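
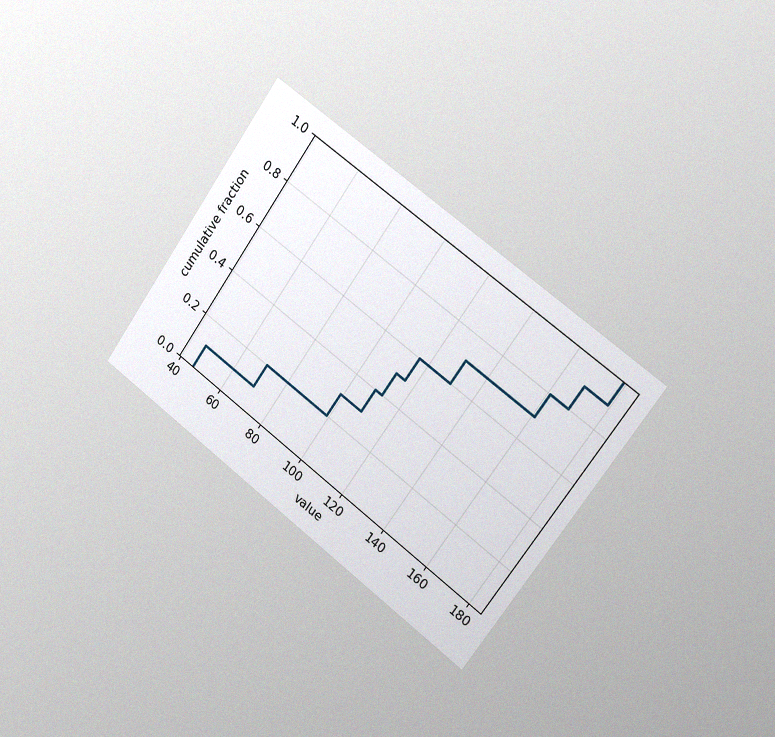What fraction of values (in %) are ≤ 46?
The chart is tilted about 36° clockwise and viewed slightly from the right, with some photo noise. At x=46 the ECDF step is at 10%.

10%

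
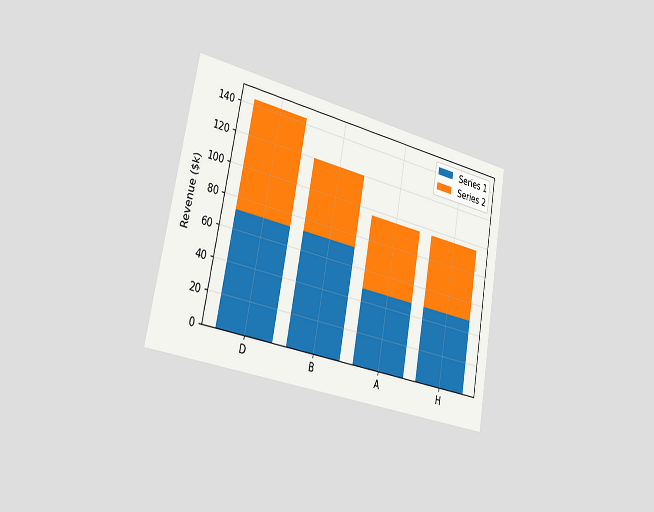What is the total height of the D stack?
The chart is tilted about 10° clockwise and viewed slightly from the left. The D stack's top reaches $144k on the y-axis.

$144k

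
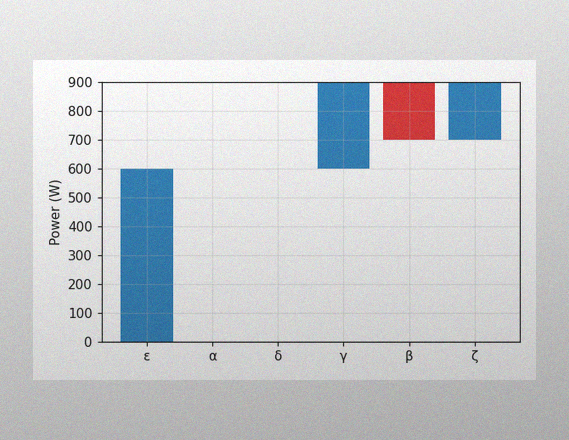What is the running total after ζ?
The image has some photo noise and uneven lighting. After ζ the running total reaches 900W.

900W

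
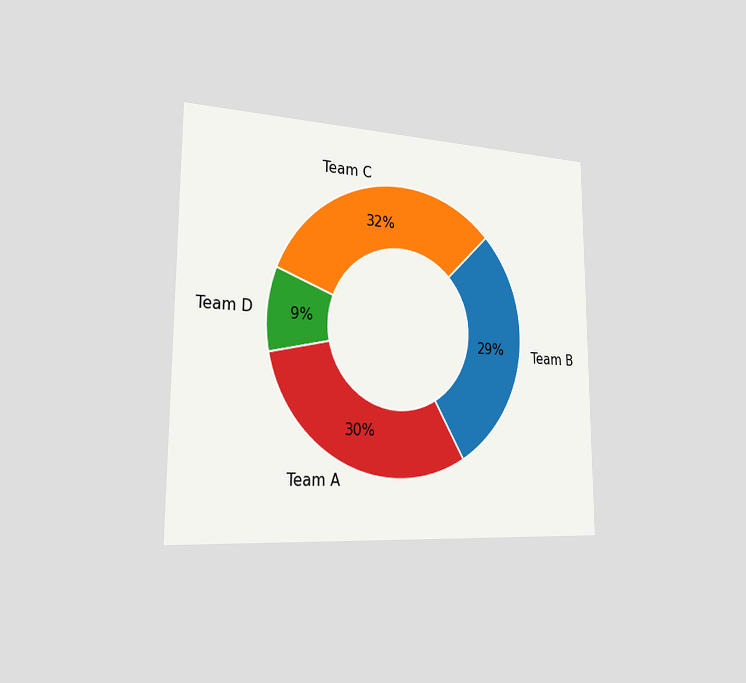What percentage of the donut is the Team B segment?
29%

The chart is viewed slightly from the left. The Team B segment takes up 29% of the ring.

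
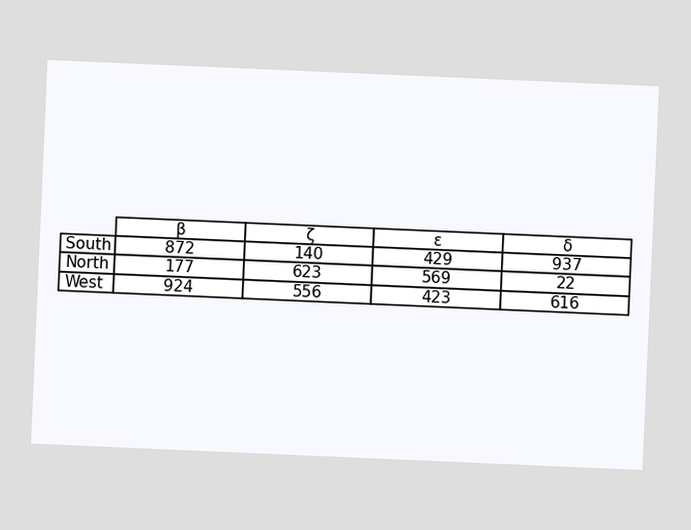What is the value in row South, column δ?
The chart is tilted about 2° clockwise. The (South, δ) cell reads 937.

937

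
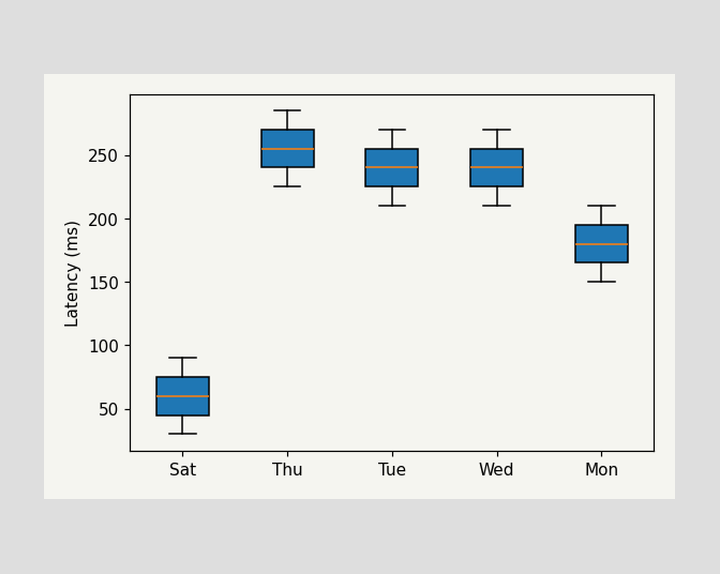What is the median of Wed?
240ms

The median line in the Wed box sits at 240ms.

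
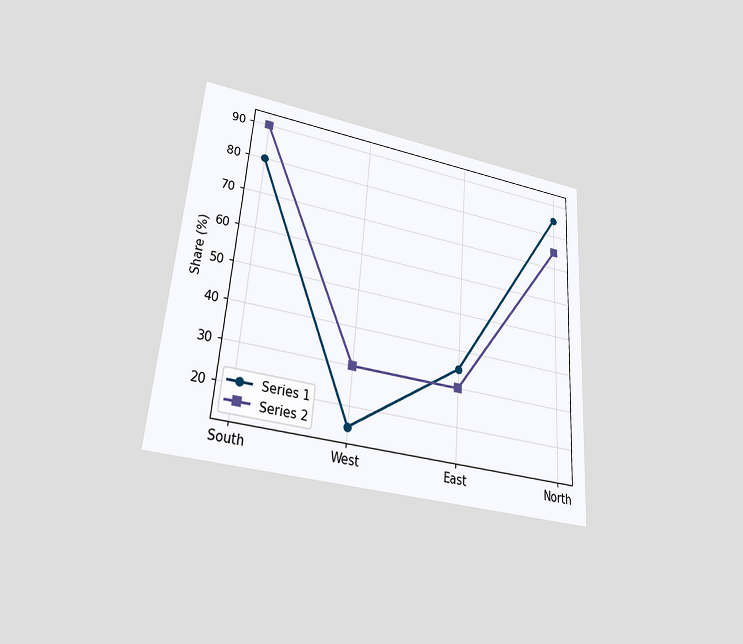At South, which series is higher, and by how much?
The chart is tilted about 4° clockwise and viewed slightly from below. At South, Series 2 sits above the other line by 10%.

Series 2, by 10%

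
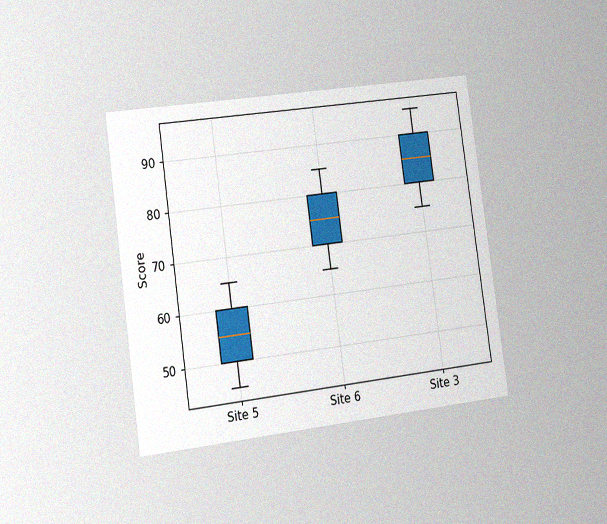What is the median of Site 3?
The chart is tilted about 8° counter-clockwise and viewed slightly from the left, with some photo noise. The median line in the Site 3 box sits at 85.

85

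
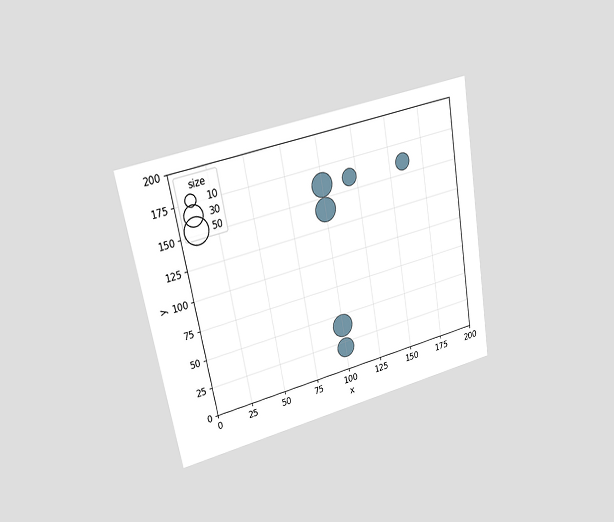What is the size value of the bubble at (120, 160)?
The chart is tilted about 10° counter-clockwise and viewed at a slight angle. Matching the bubble at (120, 160) against the size legend gives 20.

20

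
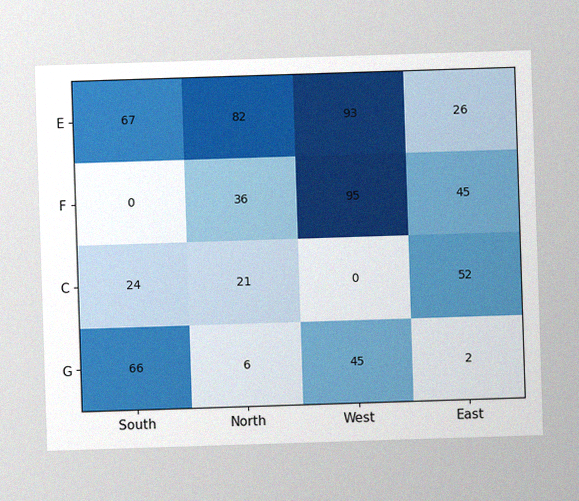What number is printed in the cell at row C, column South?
24

The image has some photo noise and uneven lighting. The (C, South) cell reads 24.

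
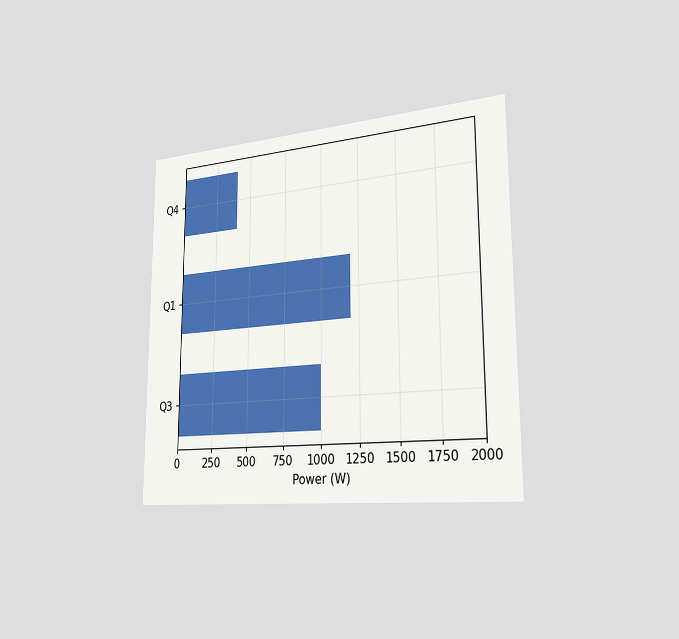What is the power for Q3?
The chart is viewed slightly from the right. Reading along the chart's x-axis, the Q3 bar reaches 1000W.

1000W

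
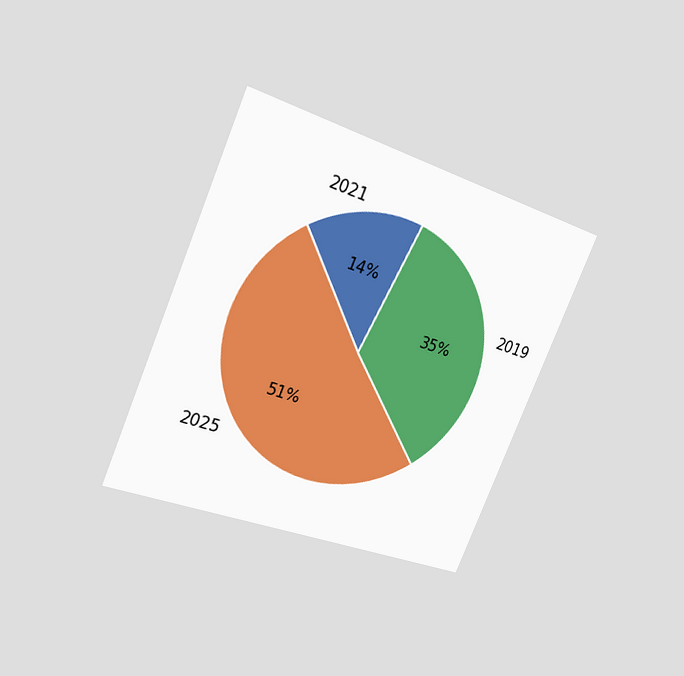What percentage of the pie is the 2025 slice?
51%

The chart is tilted about 23° clockwise and viewed at a slight angle. The 2025 slice takes up 51% of the pie.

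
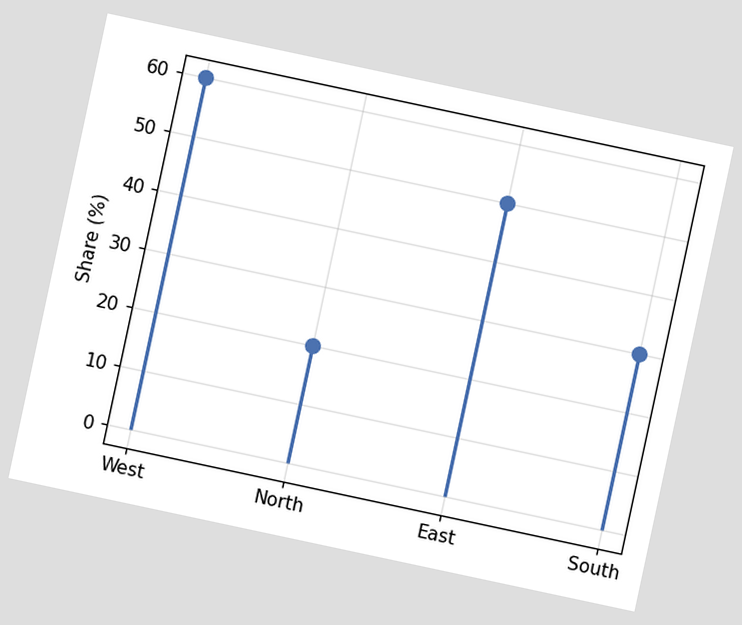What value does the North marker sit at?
The chart is tilted about 12° clockwise. The North marker sits at 20%.

20%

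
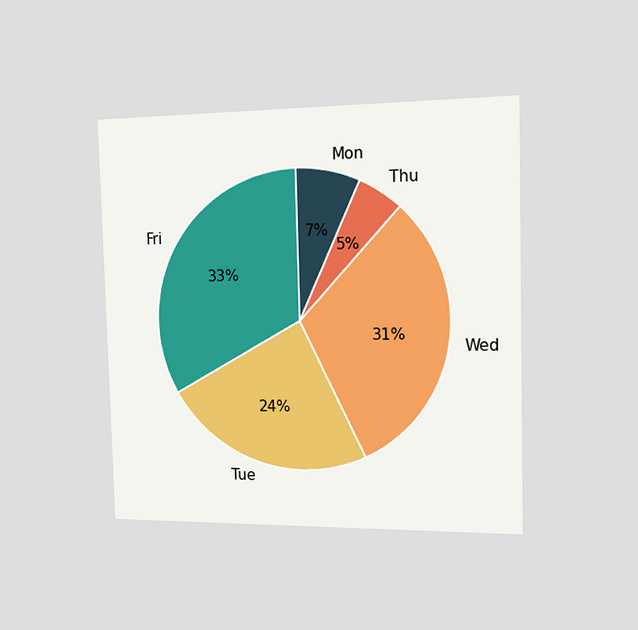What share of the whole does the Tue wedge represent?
24%

The chart is viewed slightly from the right. The Tue slice takes up 24% of the pie.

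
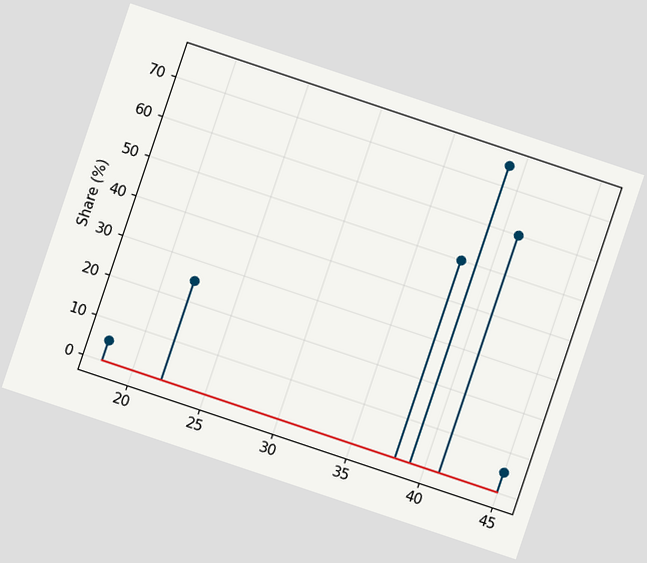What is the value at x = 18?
The chart is tilted about 18° clockwise. The stem at x=18 reaches 5%.

5%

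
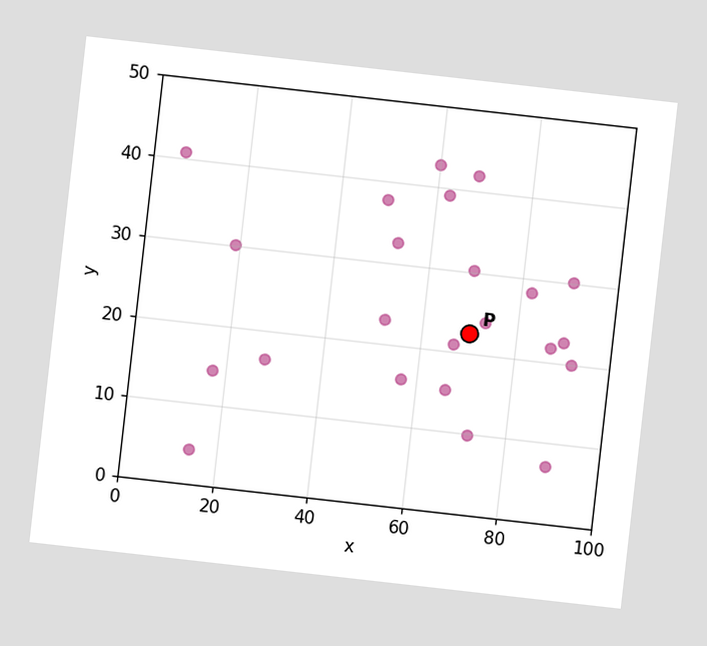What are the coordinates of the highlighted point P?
(70, 22.5)

The chart is tilted about 6° clockwise. Following the gridlines from P to each axis, P sits at (70, 22.5).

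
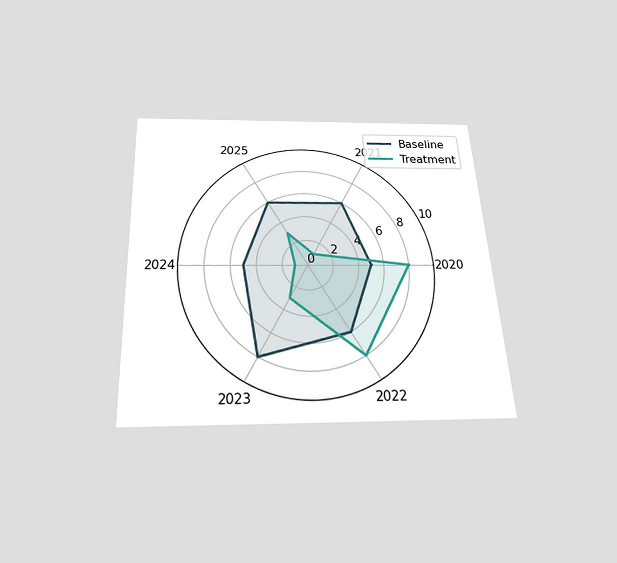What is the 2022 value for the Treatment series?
8

The chart is tilted about 3° counter-clockwise and viewed slightly from below. On the 2022 axis, Treatment reaches 8.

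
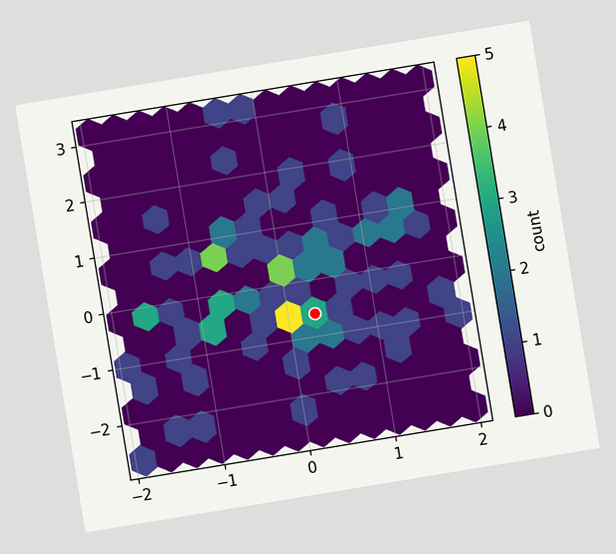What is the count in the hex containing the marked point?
The chart is tilted about 9° counter-clockwise. The marked hex reads 3 on the colorbar.

3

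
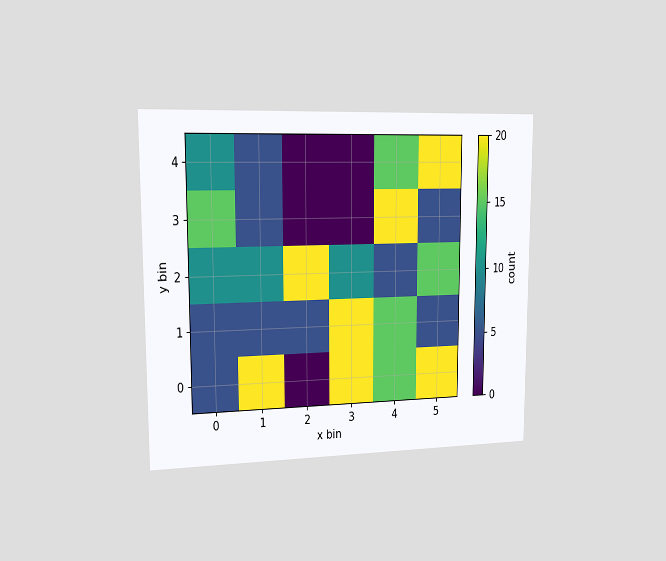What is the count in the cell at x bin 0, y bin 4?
The chart is viewed slightly from the left. Matching the cell (0, 4) against the colorbar gives 10.

10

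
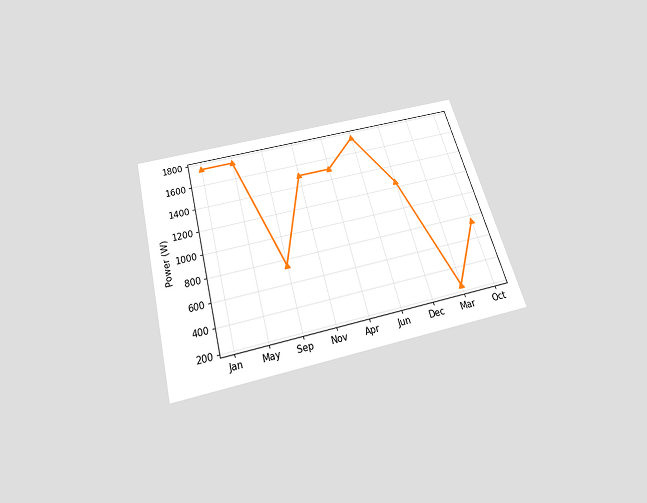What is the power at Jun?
1750W

The chart is tilted about 15° counter-clockwise and viewed slightly from below. At Jun, the line is at 1750W.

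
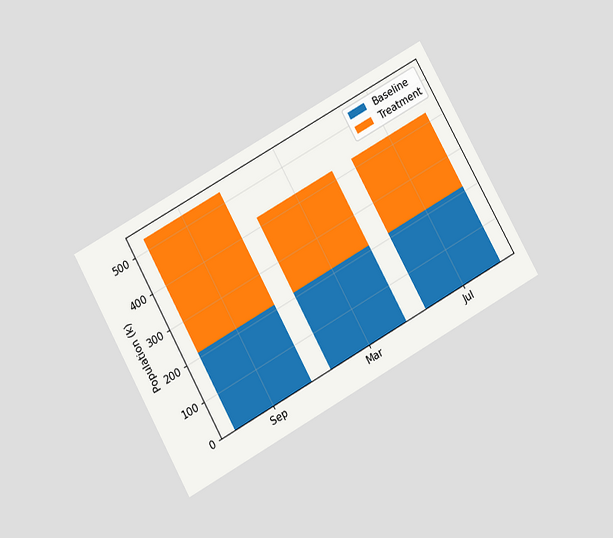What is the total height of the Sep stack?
The chart is tilted about 29° counter-clockwise and viewed slightly from below. The Sep stack's top reaches 530k on the y-axis.

530k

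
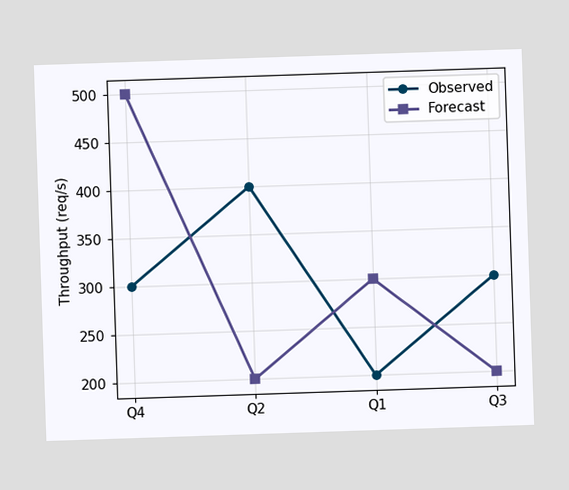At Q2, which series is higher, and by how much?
Observed, by 200req/s

At Q2, Observed sits above the other line by 200req/s.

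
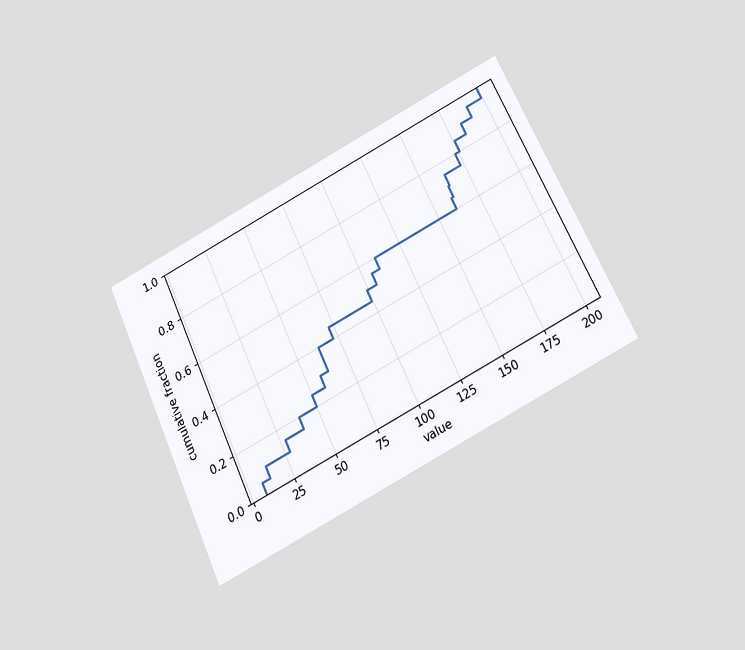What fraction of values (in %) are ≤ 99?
50%

The chart is tilted about 25° counter-clockwise and viewed slightly from below. At x=99 the ECDF step is at 50%.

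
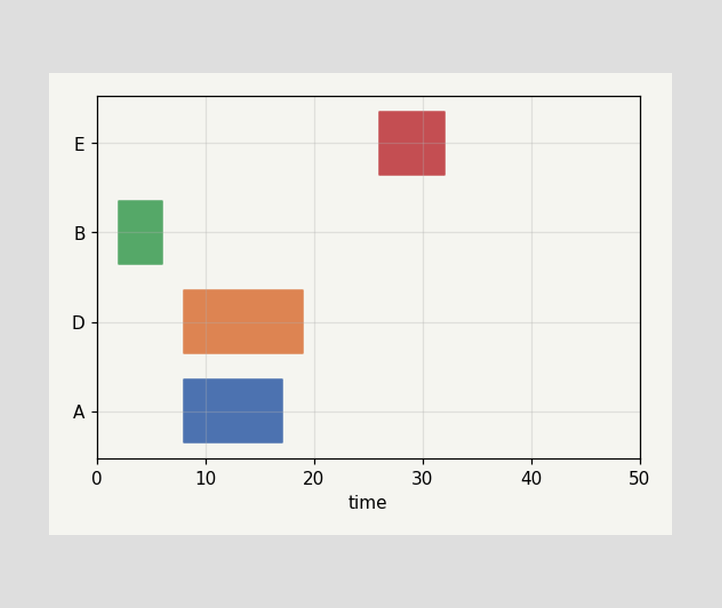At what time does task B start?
2

The B bar begins at t=2.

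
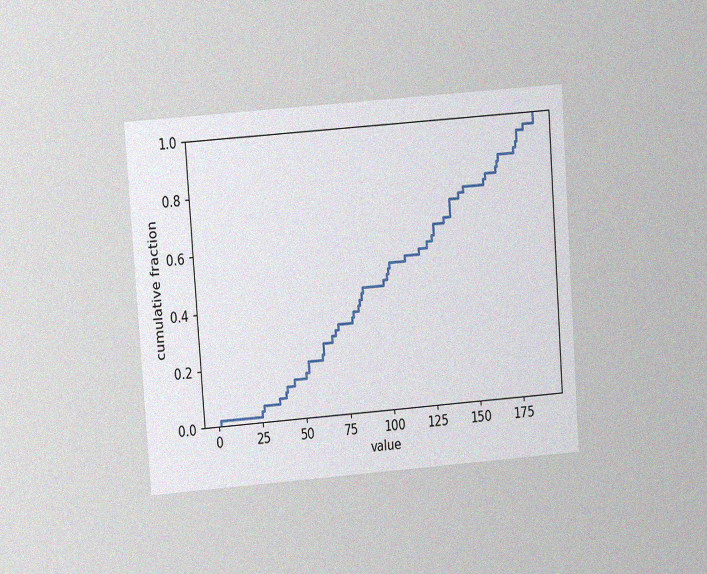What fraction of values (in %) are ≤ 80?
36%

The chart is tilted about 4° counter-clockwise and viewed at a slight angle, with some photo noise. At x=80 the ECDF step is at 36%.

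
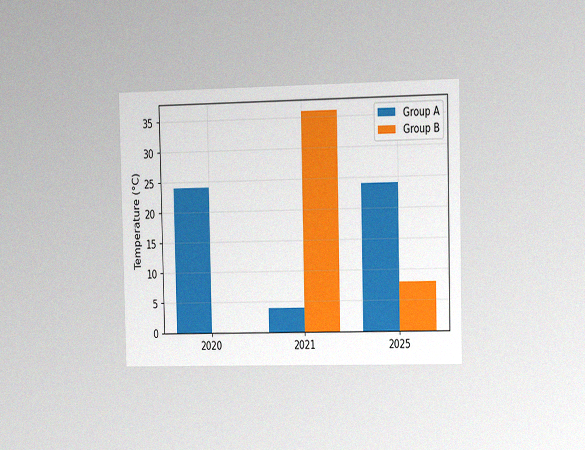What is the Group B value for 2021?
36°C

The chart is viewed slightly from the right, with some photo noise. The Group B bar at 2021 reaches 36°C on the y-axis.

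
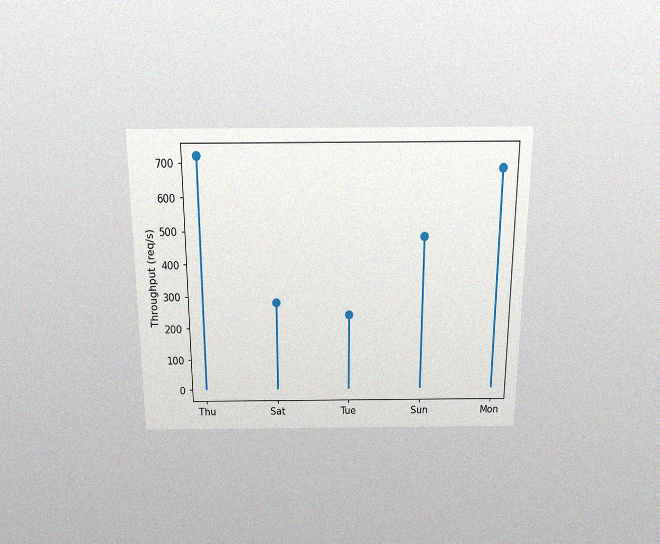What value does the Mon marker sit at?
The chart is viewed slightly from above, with some photo noise. The Mon marker sits at 680req/s.

680req/s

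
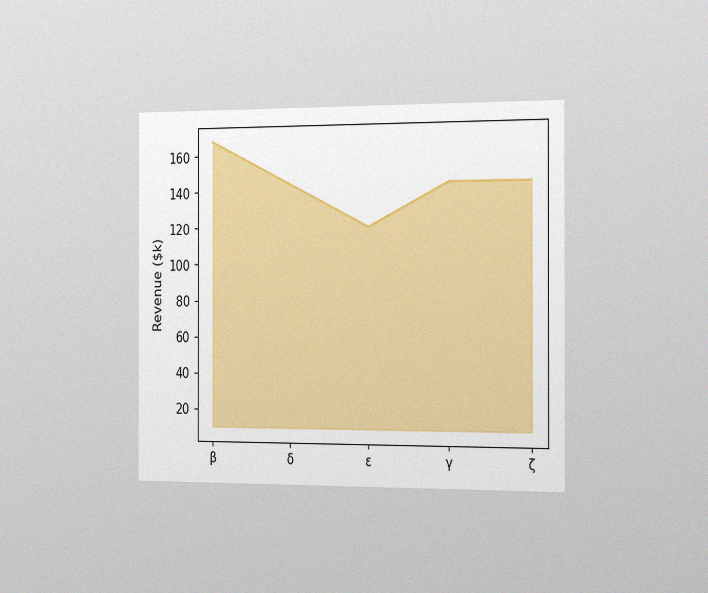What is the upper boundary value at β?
The chart is viewed slightly from the right, with some photo noise. At β the upper boundary is at $168k.

$168k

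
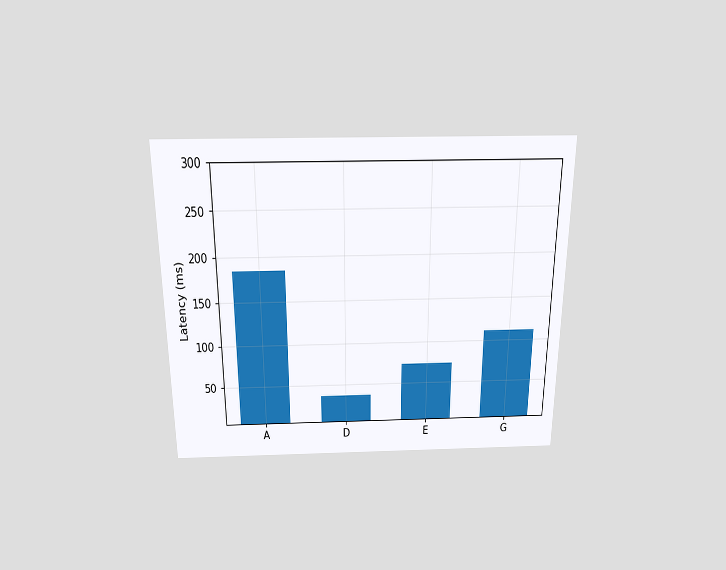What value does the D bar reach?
37ms

The chart is viewed slightly from above. Reading along the chart's y-axis, the D bar reaches 37ms.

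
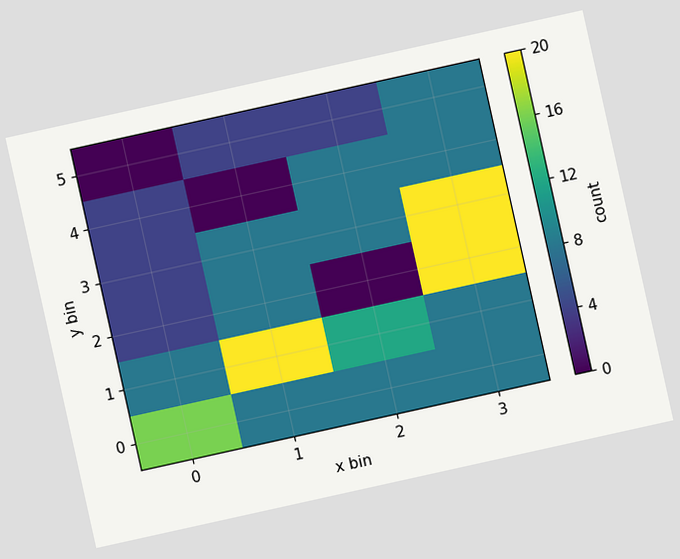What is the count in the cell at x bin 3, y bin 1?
The chart is tilted about 12° counter-clockwise. Matching the cell (3, 1) against the colorbar gives 8.

8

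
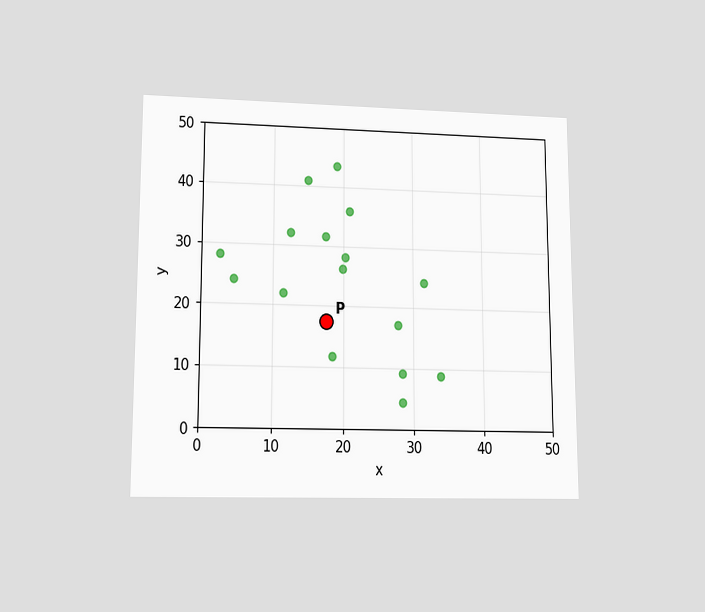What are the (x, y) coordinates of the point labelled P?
The chart is viewed at a slight angle. Following the gridlines from P to each axis, P sits at (17.5, 17.5).

(17.5, 17.5)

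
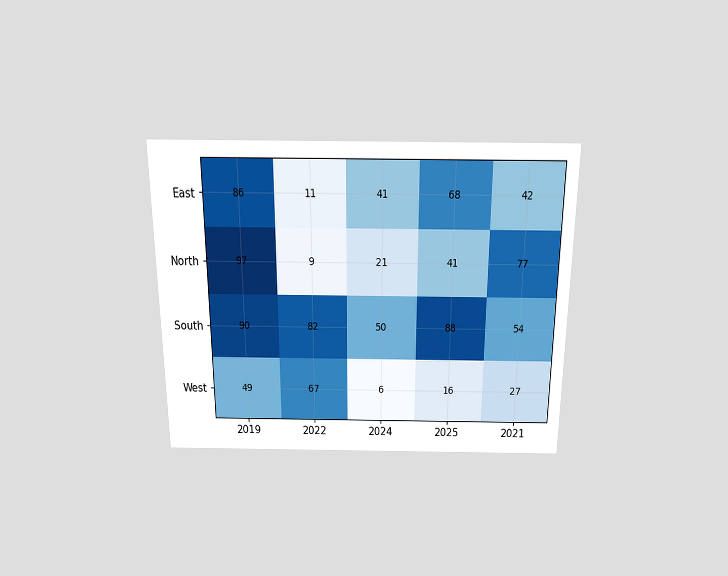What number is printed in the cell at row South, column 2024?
The chart is viewed slightly from above. The (South, 2024) cell reads 50.

50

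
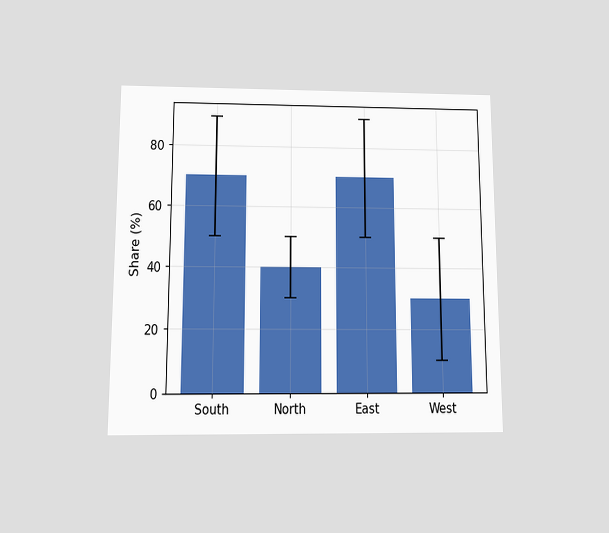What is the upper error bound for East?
The chart is viewed slightly from below. The East bar's upper whisker reaches 90%.

90%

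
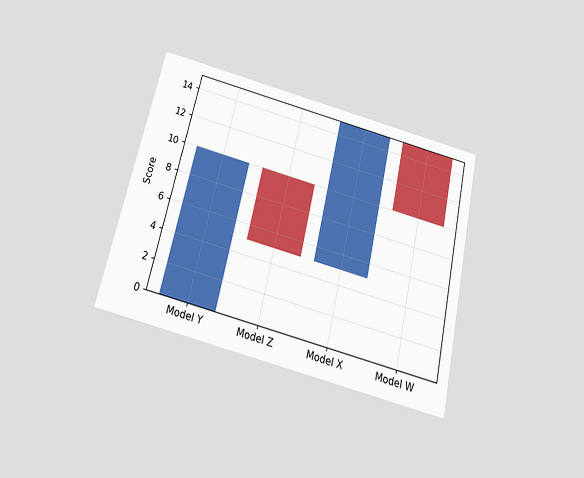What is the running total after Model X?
The chart is tilted about 13° clockwise and viewed slightly from below. After Model X the running total reaches 15.

15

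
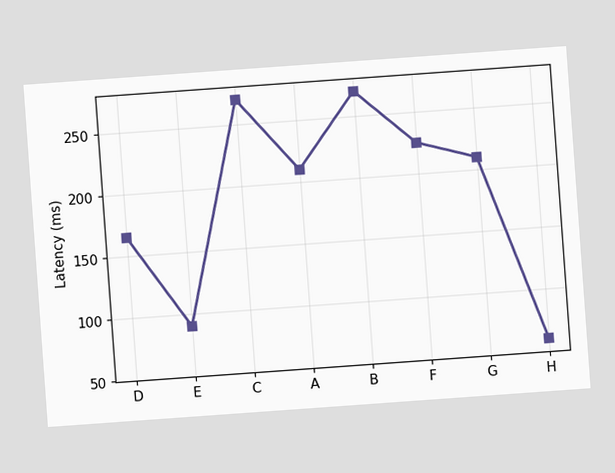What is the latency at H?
The chart is tilted about 4° counter-clockwise. At H, the line is at 60ms.

60ms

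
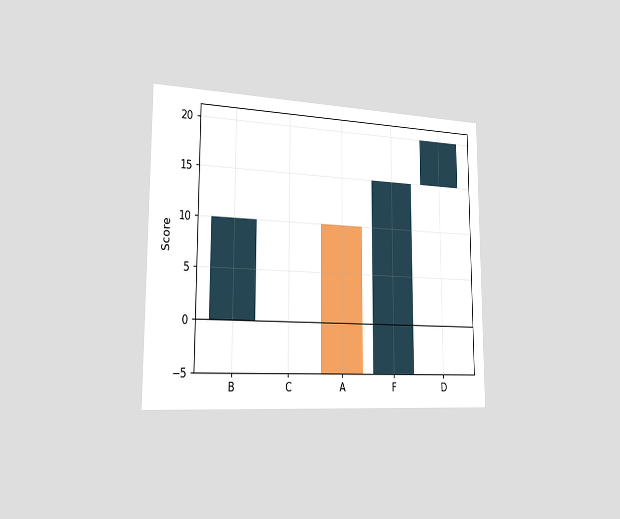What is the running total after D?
20

The chart is viewed slightly from the left. After D the running total reaches 20.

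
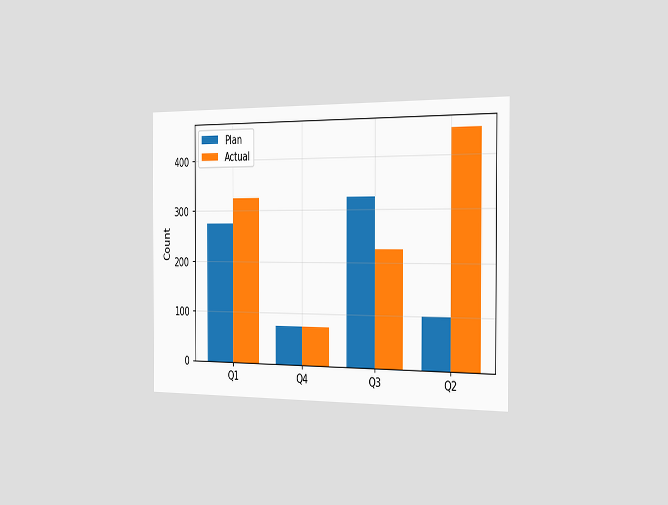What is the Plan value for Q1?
275

The chart is viewed slightly from the right. The Plan bar at Q1 reaches 275 on the y-axis.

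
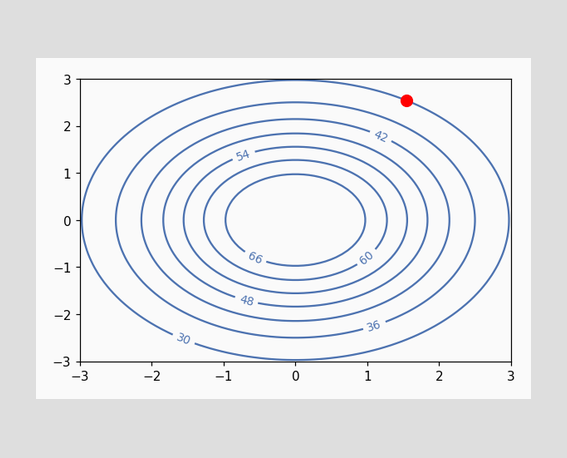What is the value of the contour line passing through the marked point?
30

The marked point sits on the contour labelled 30.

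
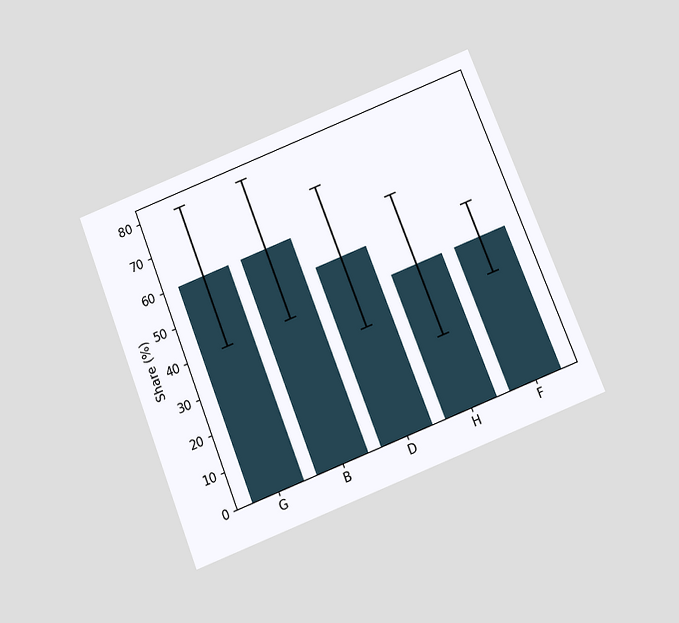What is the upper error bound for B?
The chart is tilted about 21° counter-clockwise and viewed slightly from below. The B bar's upper whisker reaches 80%.

80%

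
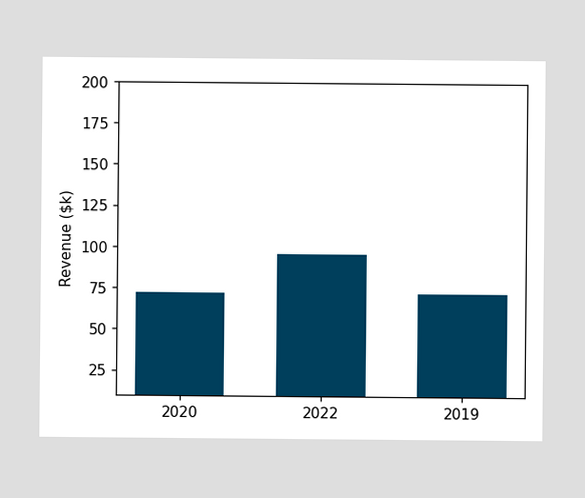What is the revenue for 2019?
$72k

Reading along the chart's y-axis, the 2019 bar reaches $72k.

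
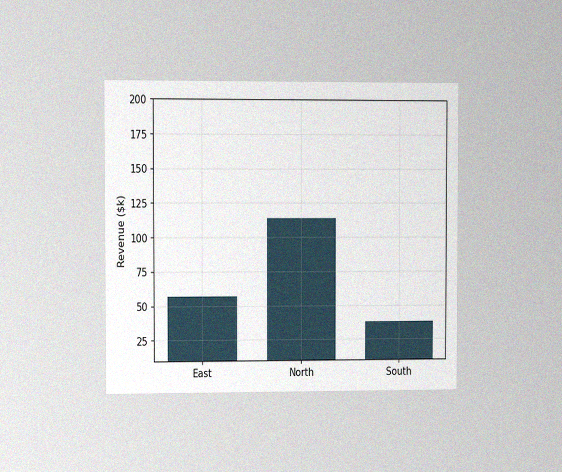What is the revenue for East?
$57k

The chart is viewed at a slight angle, with some photo noise. Reading along the chart's y-axis, the East bar reaches $57k.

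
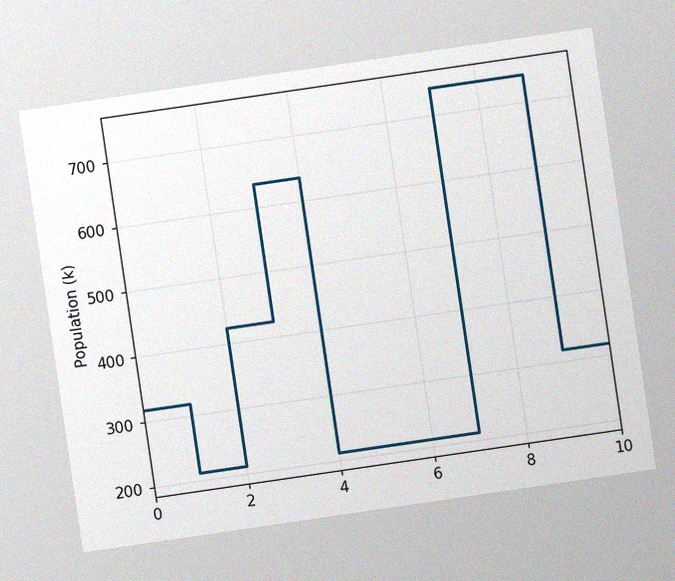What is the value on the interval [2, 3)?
424k

The chart is tilted about 8° counter-clockwise, with some photo noise. On [2, 3) the step sits at 424k.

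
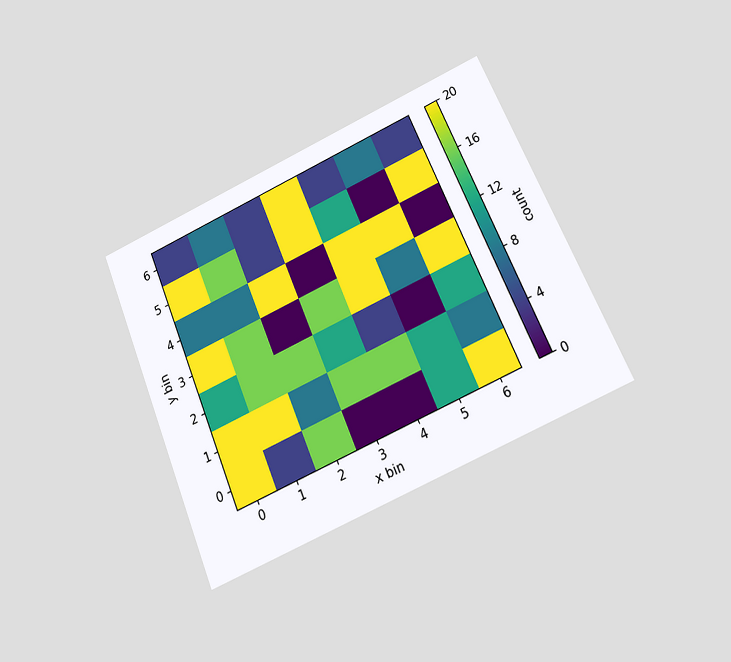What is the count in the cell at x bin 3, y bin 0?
The chart is tilted about 23° counter-clockwise and viewed at a slight angle. Matching the cell (3, 0) against the colorbar gives 0.

0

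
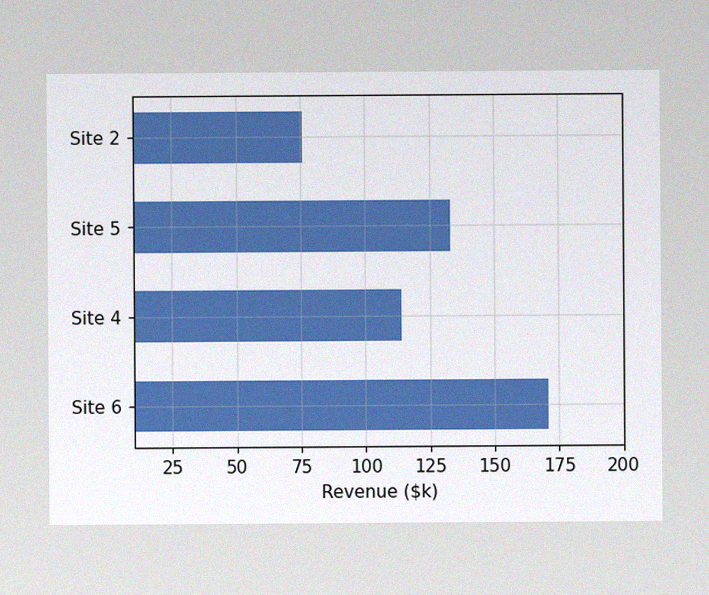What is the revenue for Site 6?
The image has some photo noise and uneven lighting. Reading along the chart's x-axis, the Site 6 bar reaches $171k.

$171k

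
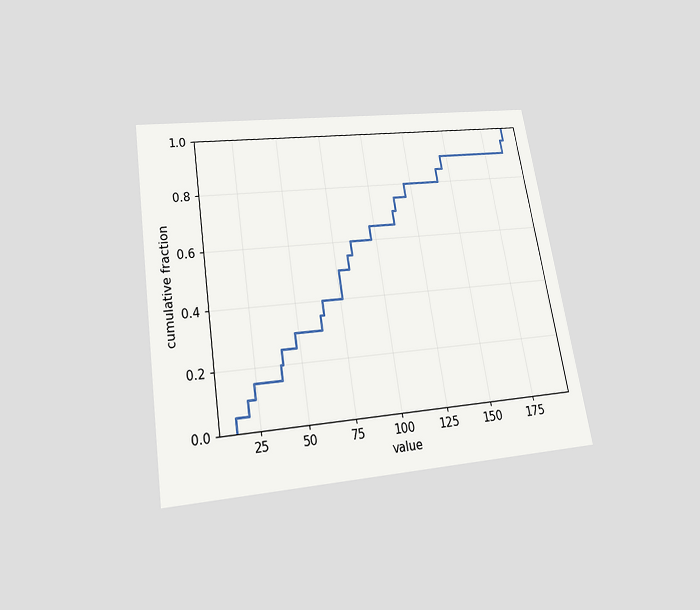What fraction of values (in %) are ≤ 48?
The chart is tilted about 9° counter-clockwise and viewed slightly from below. At x=48 the ECDF step is at 30%.

30%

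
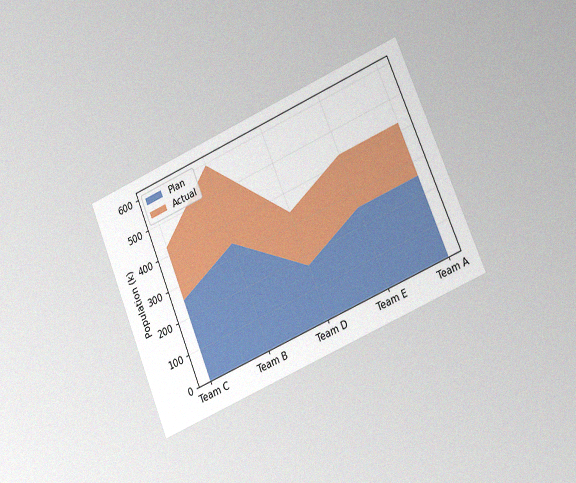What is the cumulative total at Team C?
425k

The chart is tilted about 23° counter-clockwise and viewed slightly from the right, with some photo noise. The stacked total at Team C reaches 425k.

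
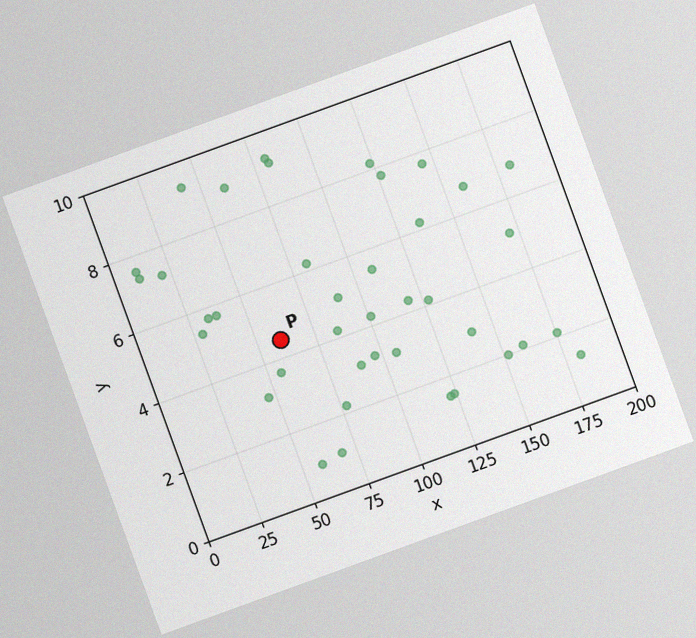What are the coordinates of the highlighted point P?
The chart is tilted about 20° counter-clockwise, with some photo noise. Following the gridlines from P to each axis, P sits at (60, 4.5).

(60, 4.5)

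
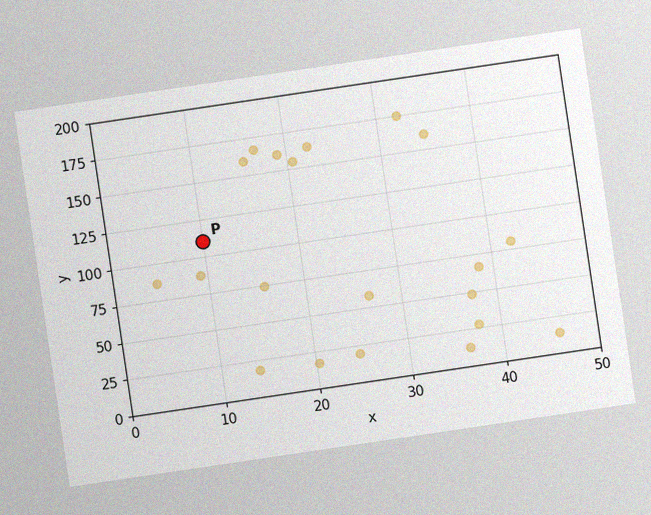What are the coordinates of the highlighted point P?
The chart is tilted about 8° counter-clockwise, with some photo noise. Following the gridlines from P to each axis, P sits at (10, 110).

(10, 110)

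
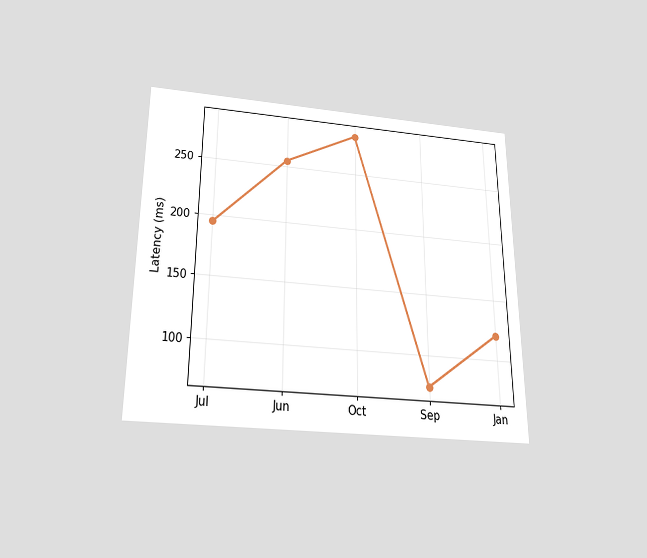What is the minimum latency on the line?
The chart is viewed slightly from below. The lowest point is at Sep, and reading across to the y-axis gives 75ms.

75ms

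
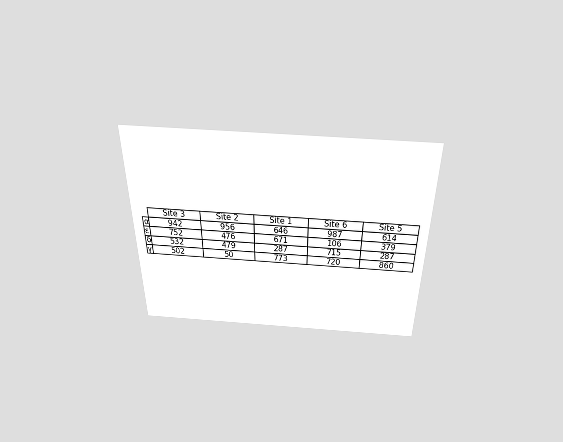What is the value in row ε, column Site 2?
476

The chart is viewed slightly from above. The (ε, Site 2) cell reads 476.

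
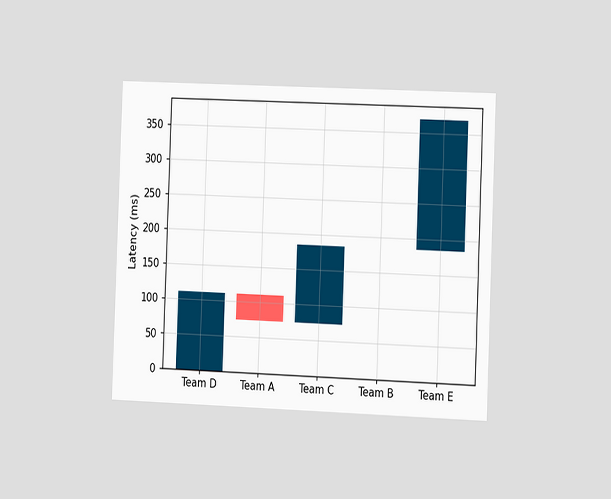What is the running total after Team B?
The chart is tilted about 2° clockwise and viewed slightly from the right. After Team B the running total reaches 185ms.

185ms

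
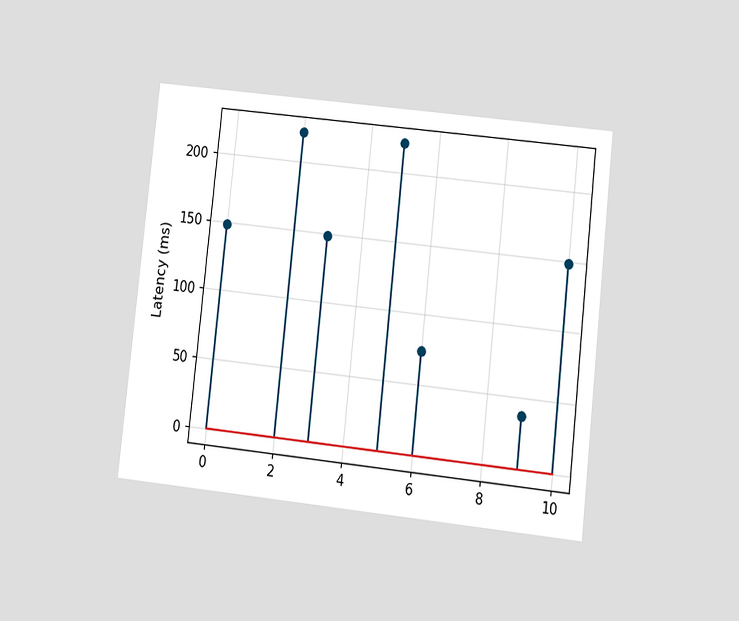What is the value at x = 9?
37ms

The chart is tilted about 6° clockwise and viewed at a slight angle. The stem at x=9 reaches 37ms.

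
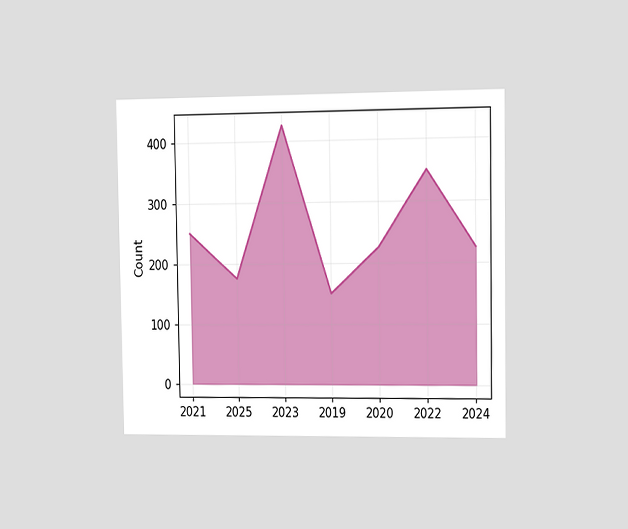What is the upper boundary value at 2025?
175

The chart is viewed slightly from the right. At 2025 the upper boundary is at 175.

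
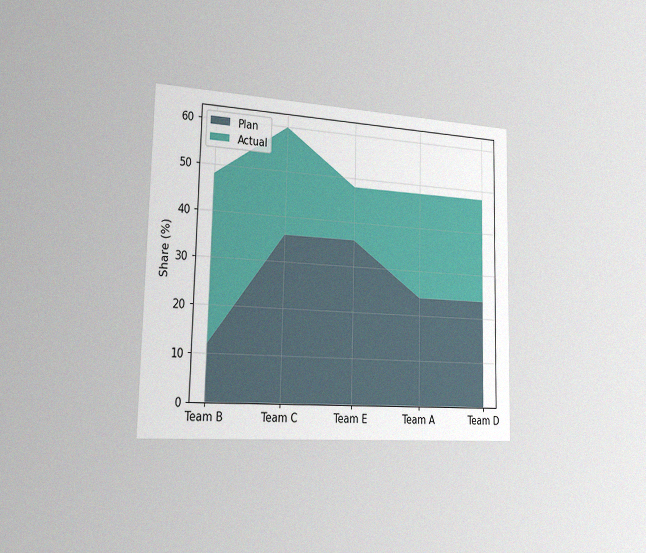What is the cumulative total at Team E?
48%

The chart is viewed slightly from the left, with some photo noise. The stacked total at Team E reaches 48%.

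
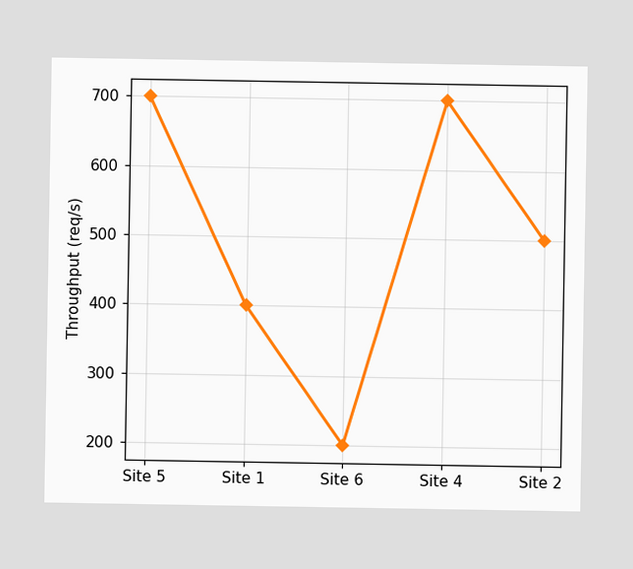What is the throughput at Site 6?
At Site 6, the line is at 200req/s.

200req/s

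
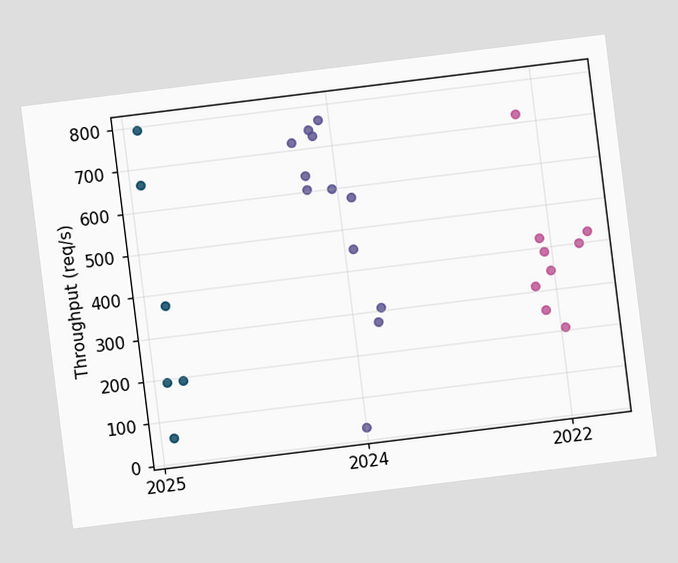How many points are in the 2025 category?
6

The chart is tilted about 7° counter-clockwise. Counting the markers in the 2025 column gives 6.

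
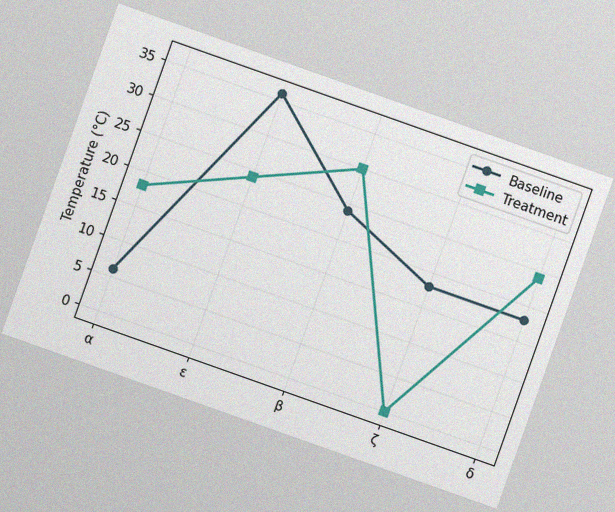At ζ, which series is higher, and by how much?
The chart is tilted about 20° clockwise, with some photo noise. At ζ, Baseline sits above the other line by 18°C.

Baseline, by 18°C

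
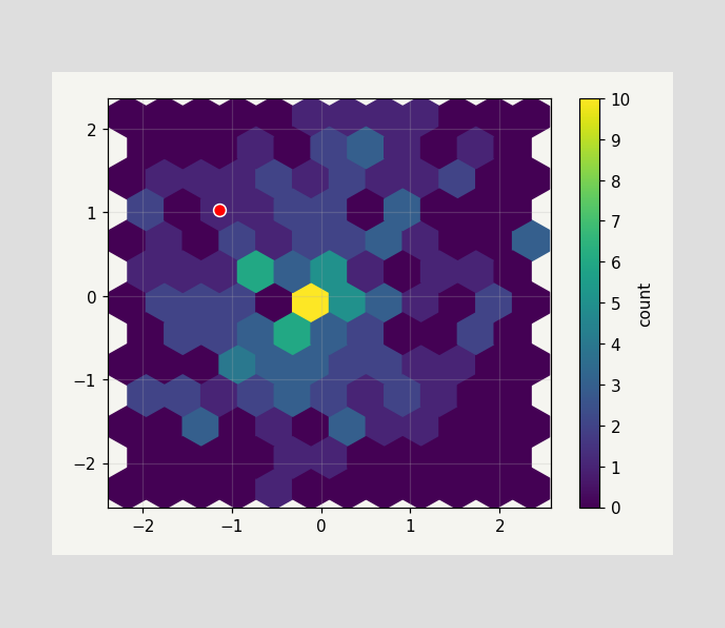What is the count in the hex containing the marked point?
1

The marked hex reads 1 on the colorbar.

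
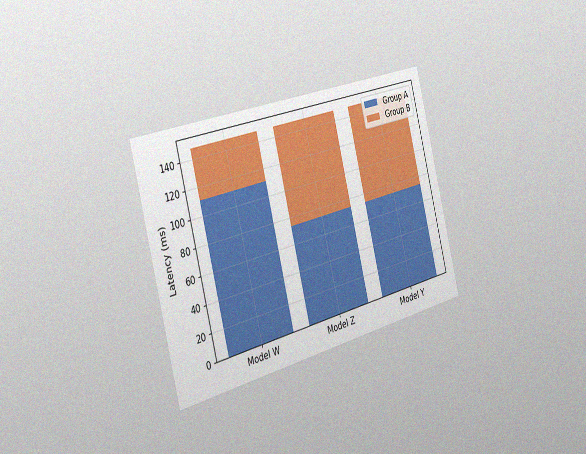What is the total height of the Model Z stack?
The chart is tilted about 14° counter-clockwise and viewed slightly from the left, with some photo noise. The Model Z stack's top reaches 148ms on the y-axis.

148ms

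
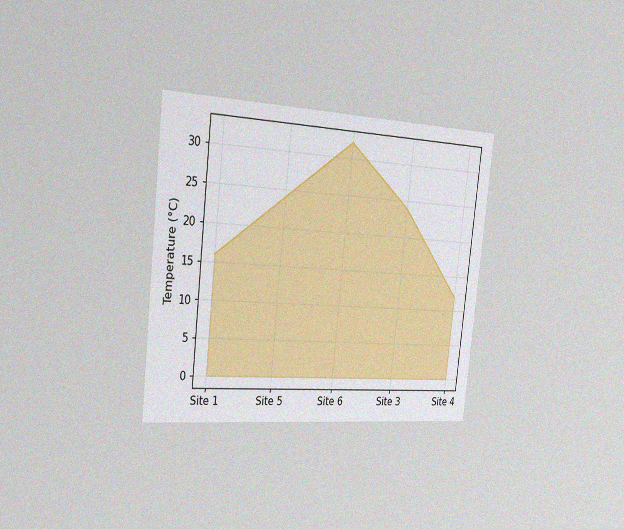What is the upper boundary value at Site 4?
The chart is tilted about 6° clockwise and viewed slightly from the left, with some photo noise. At Site 4 the upper boundary is at 12°C.

12°C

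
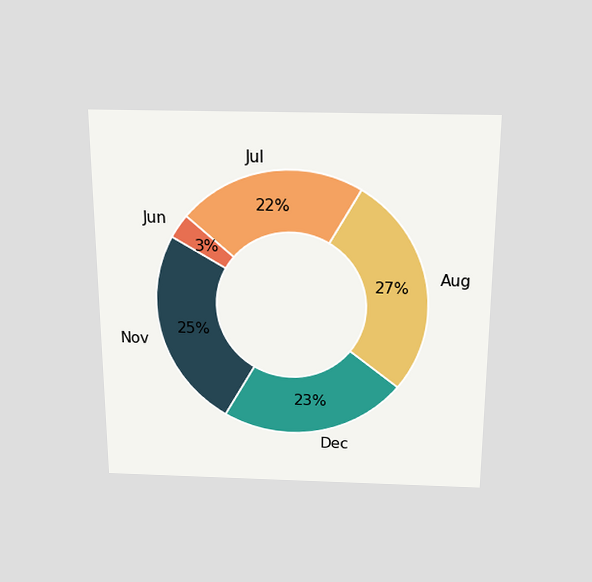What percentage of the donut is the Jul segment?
The chart is viewed slightly from above. The Jul segment takes up 22% of the ring.

22%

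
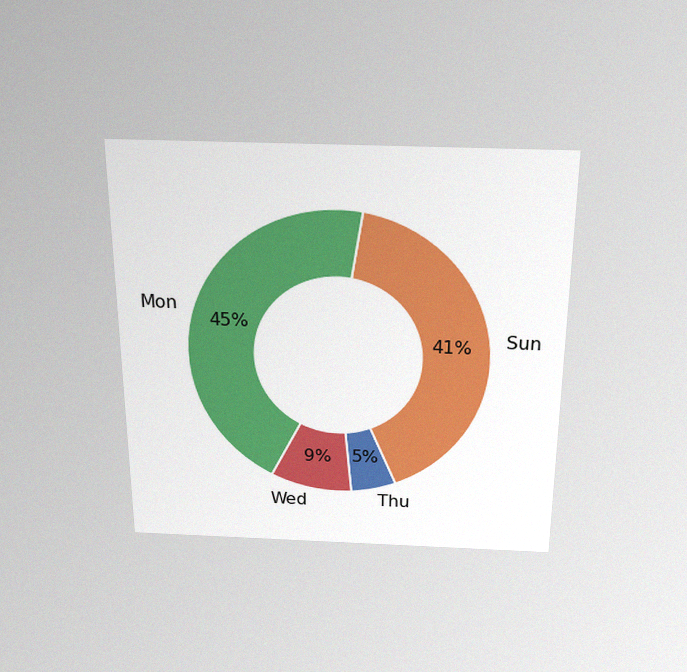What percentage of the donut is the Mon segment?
The chart is viewed slightly from above, with some photo noise. The Mon segment takes up 45% of the ring.

45%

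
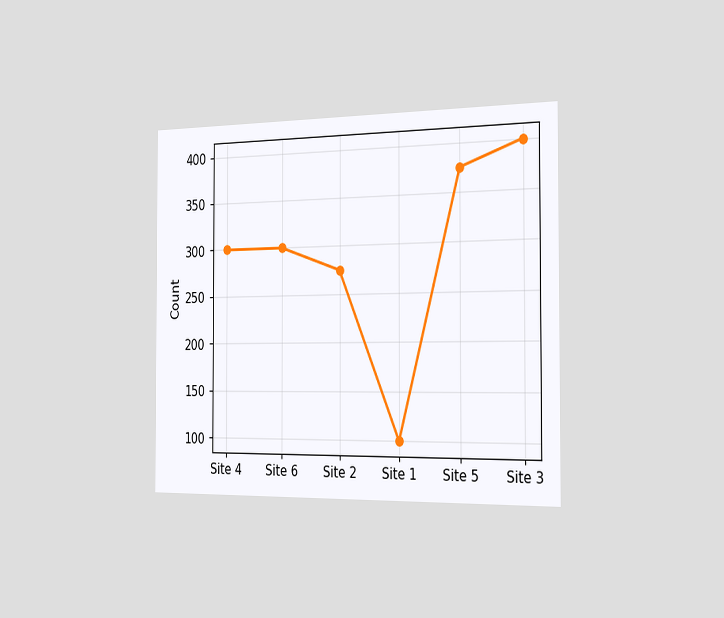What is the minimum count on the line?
The chart is viewed slightly from the right. The lowest point is at Site 1, and reading across to the y-axis gives 100.

100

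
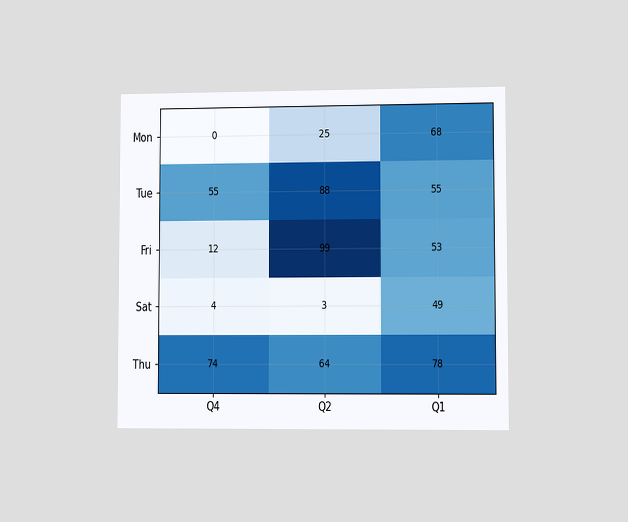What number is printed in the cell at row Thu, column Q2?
The chart is viewed at a slight angle. The (Thu, Q2) cell reads 64.

64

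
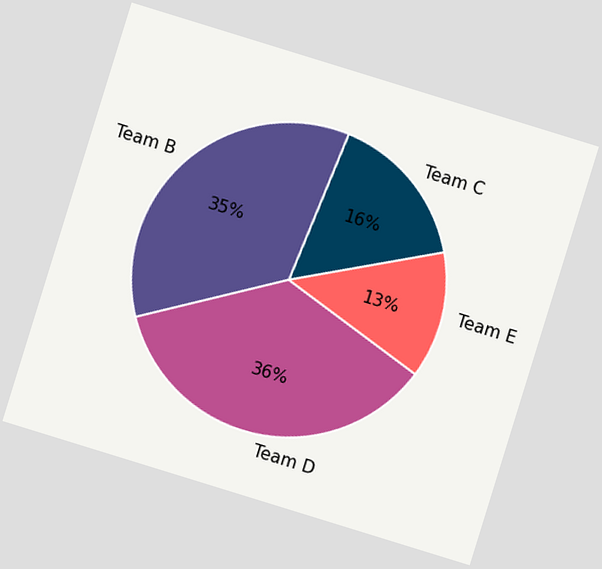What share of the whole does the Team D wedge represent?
36%

The chart is tilted about 17° clockwise. The Team D slice takes up 36% of the pie.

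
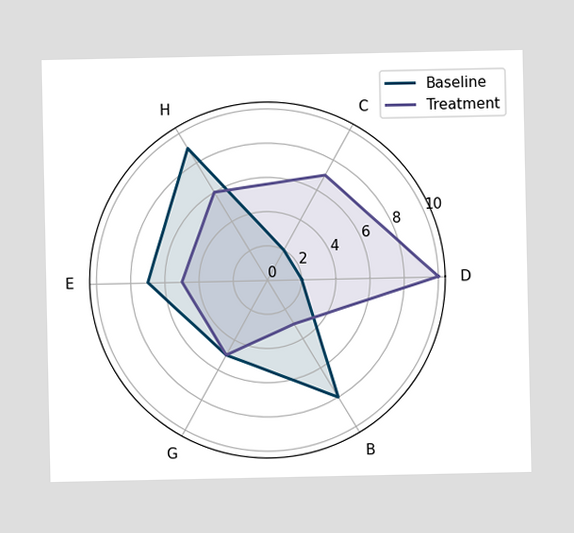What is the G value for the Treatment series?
On the G axis, Treatment reaches 5.

5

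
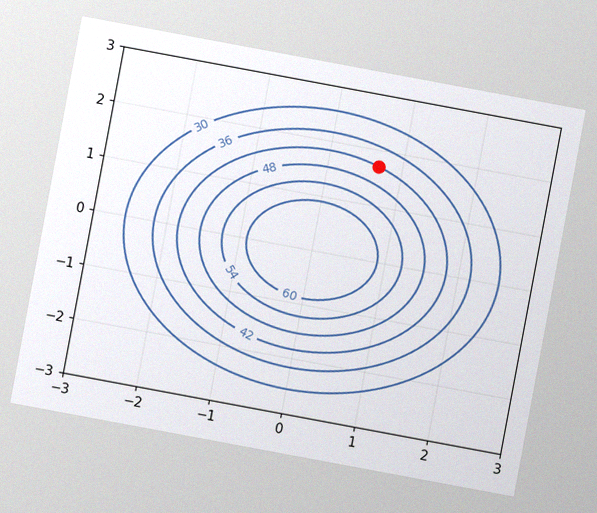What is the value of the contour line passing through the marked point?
The chart is tilted about 11° clockwise, with some photo noise. The marked point sits on the contour labelled 42.

42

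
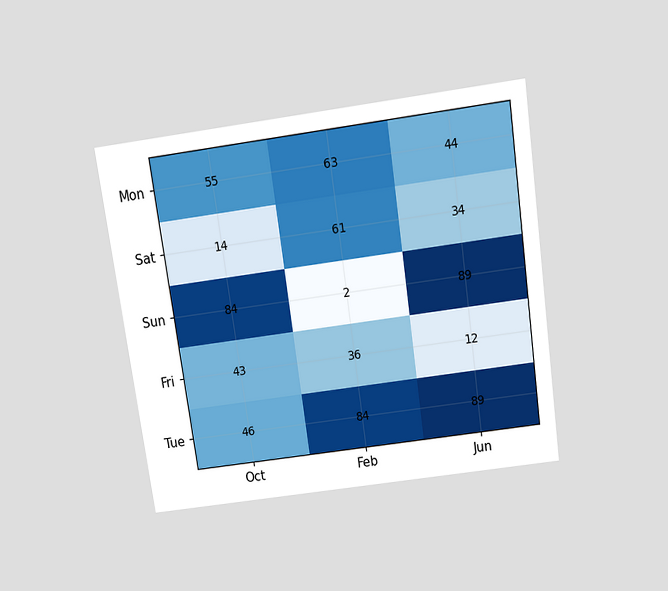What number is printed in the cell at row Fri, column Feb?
36

The chart is tilted about 8° counter-clockwise and viewed slightly from above. The (Fri, Feb) cell reads 36.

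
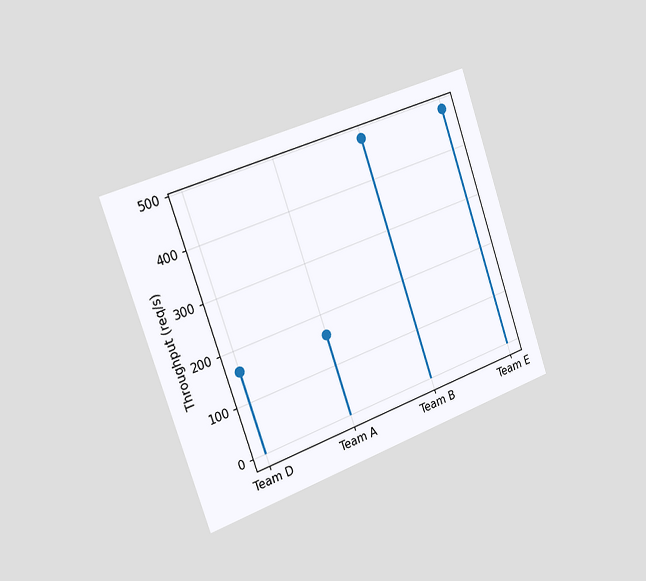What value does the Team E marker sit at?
The chart is tilted about 19° counter-clockwise and viewed slightly from the left. The Team E marker sits at 480req/s.

480req/s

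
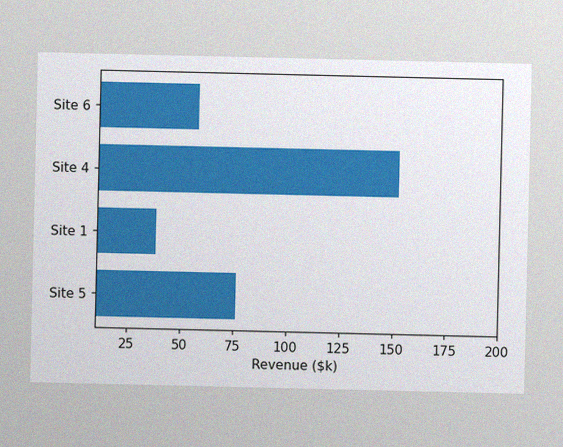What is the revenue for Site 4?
$152k

The image has some photo noise and uneven lighting. Reading along the chart's x-axis, the Site 4 bar reaches $152k.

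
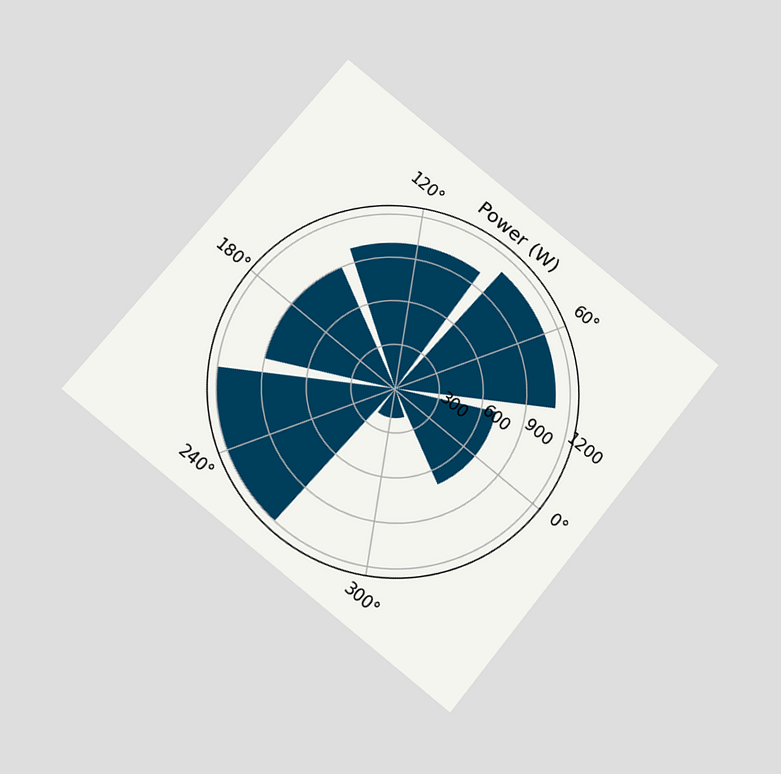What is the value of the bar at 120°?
1000W

The chart is tilted about 39° clockwise and viewed slightly from below. The bar at 120° reaches 1000W on the radial axis.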